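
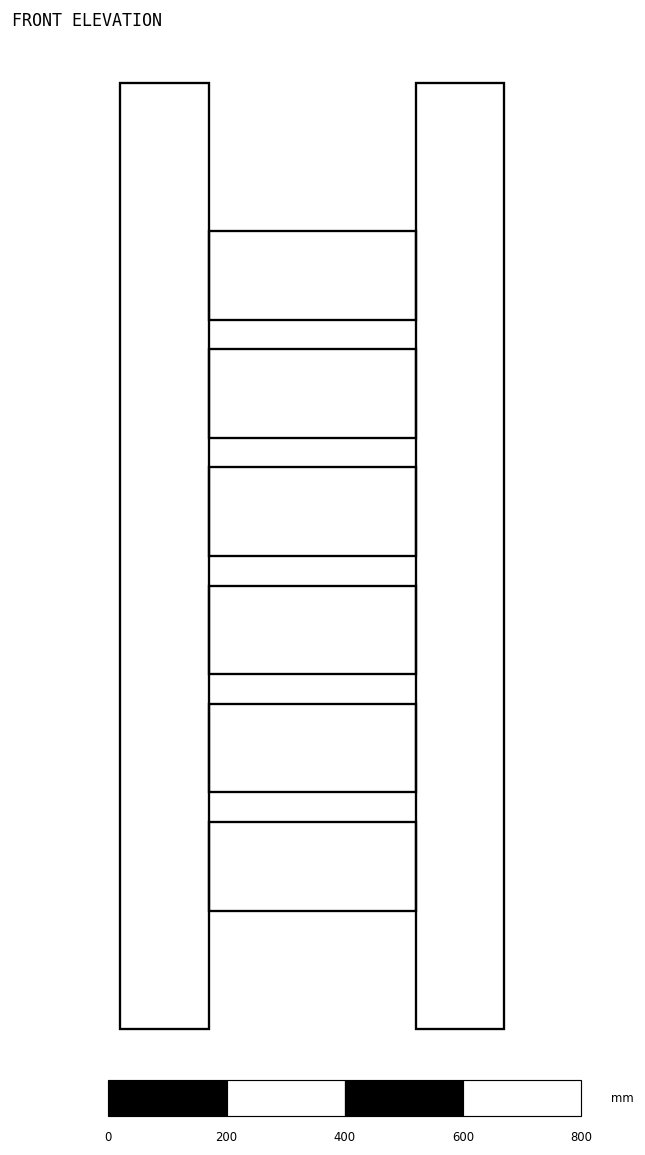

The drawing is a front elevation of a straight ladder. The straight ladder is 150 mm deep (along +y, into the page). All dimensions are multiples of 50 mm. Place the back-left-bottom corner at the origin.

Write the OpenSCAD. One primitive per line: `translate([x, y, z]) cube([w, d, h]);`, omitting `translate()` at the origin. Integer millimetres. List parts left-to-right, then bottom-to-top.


cube([150, 150, 1600]);
translate([150, 0, 200]) cube([350, 150, 150]);
translate([150, 0, 400]) cube([350, 150, 150]);
translate([150, 0, 600]) cube([350, 150, 150]);
translate([150, 0, 800]) cube([350, 150, 150]);
translate([150, 0, 1000]) cube([350, 150, 150]);
translate([150, 0, 1200]) cube([350, 150, 150]);
translate([500, 0, 0]) cube([150, 150, 1600]);


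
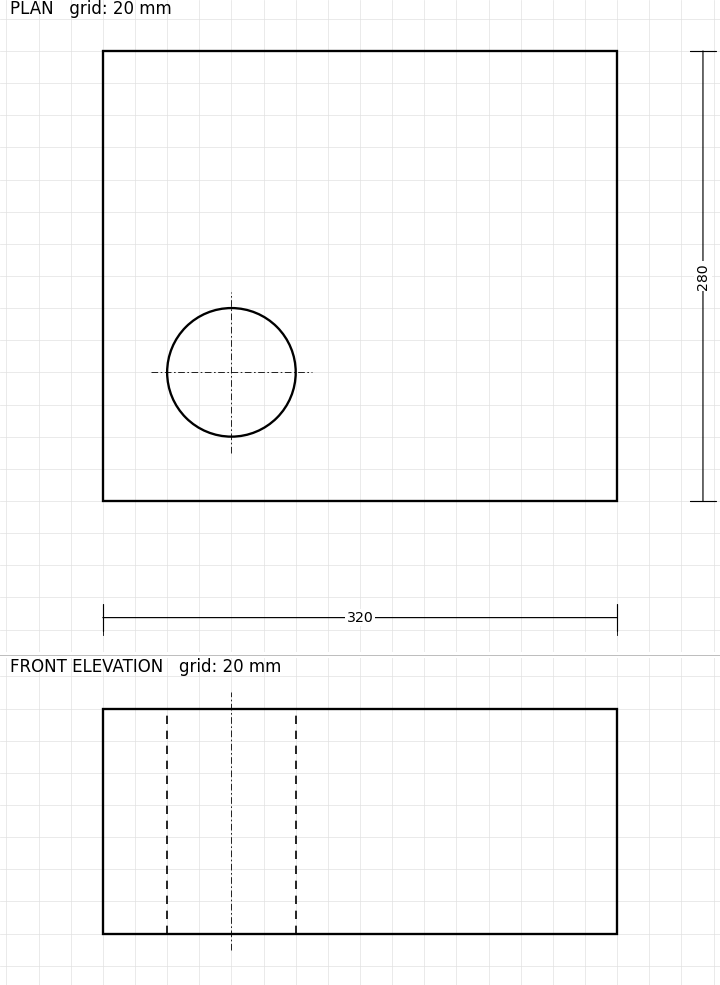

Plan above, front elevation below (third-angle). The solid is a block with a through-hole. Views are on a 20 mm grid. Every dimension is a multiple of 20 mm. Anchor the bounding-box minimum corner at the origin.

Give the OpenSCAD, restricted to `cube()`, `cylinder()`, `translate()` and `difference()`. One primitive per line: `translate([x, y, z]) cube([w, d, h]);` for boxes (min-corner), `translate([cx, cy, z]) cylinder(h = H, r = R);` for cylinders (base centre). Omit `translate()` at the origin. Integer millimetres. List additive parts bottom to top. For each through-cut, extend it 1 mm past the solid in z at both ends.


difference() {
  cube([320, 280, 140]);
  translate([80, 80, -1]) cylinder(h = 142, r = 40);
}


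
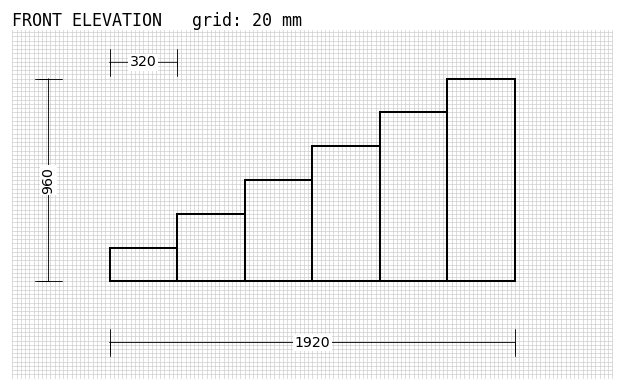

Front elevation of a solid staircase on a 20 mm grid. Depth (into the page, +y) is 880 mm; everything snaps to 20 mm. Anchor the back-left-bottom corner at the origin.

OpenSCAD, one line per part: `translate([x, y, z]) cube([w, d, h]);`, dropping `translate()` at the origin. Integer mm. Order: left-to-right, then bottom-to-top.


cube([320, 880, 160]);
translate([320, 0, 0]) cube([320, 880, 320]);
translate([640, 0, 0]) cube([320, 880, 480]);
translate([960, 0, 0]) cube([320, 880, 640]);
translate([1280, 0, 0]) cube([320, 880, 800]);
translate([1600, 0, 0]) cube([320, 880, 960]);


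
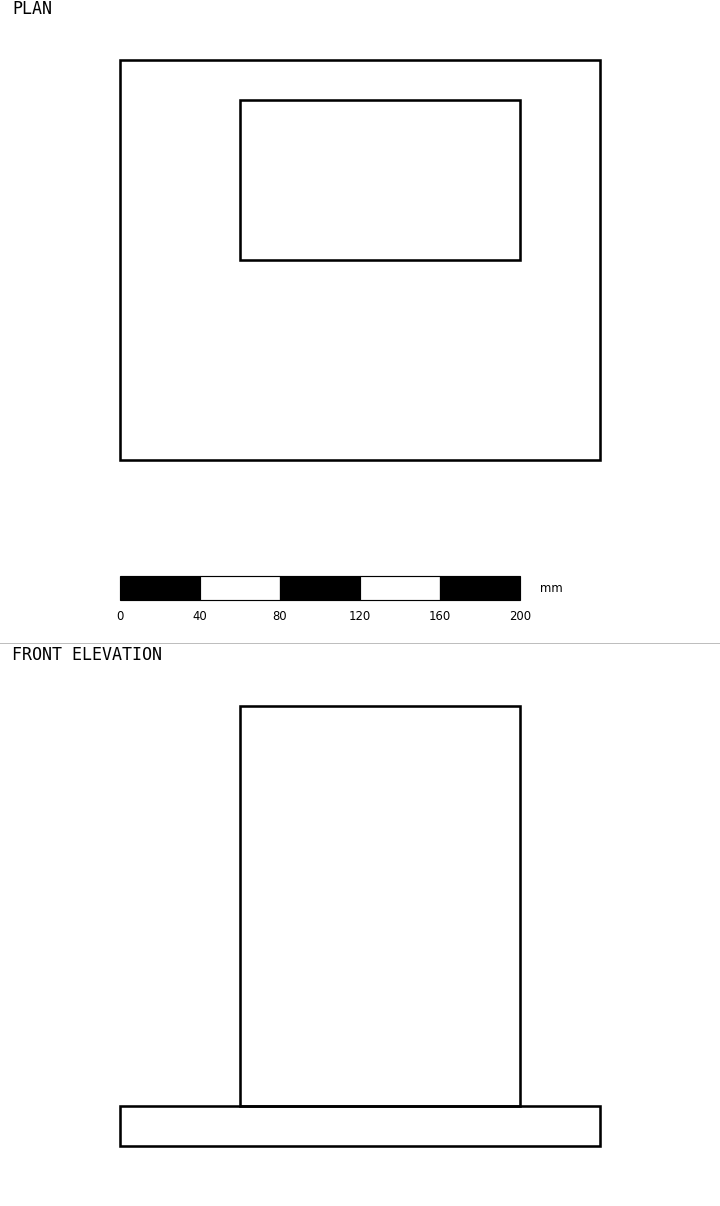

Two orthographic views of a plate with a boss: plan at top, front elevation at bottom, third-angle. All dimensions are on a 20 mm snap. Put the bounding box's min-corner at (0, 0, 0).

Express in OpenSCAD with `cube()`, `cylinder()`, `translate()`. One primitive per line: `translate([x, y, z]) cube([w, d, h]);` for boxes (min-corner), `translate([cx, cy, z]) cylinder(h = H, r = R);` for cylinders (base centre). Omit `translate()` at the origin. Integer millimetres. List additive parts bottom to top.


cube([240, 200, 20]);
translate([60, 100, 20]) cube([140, 80, 200]);


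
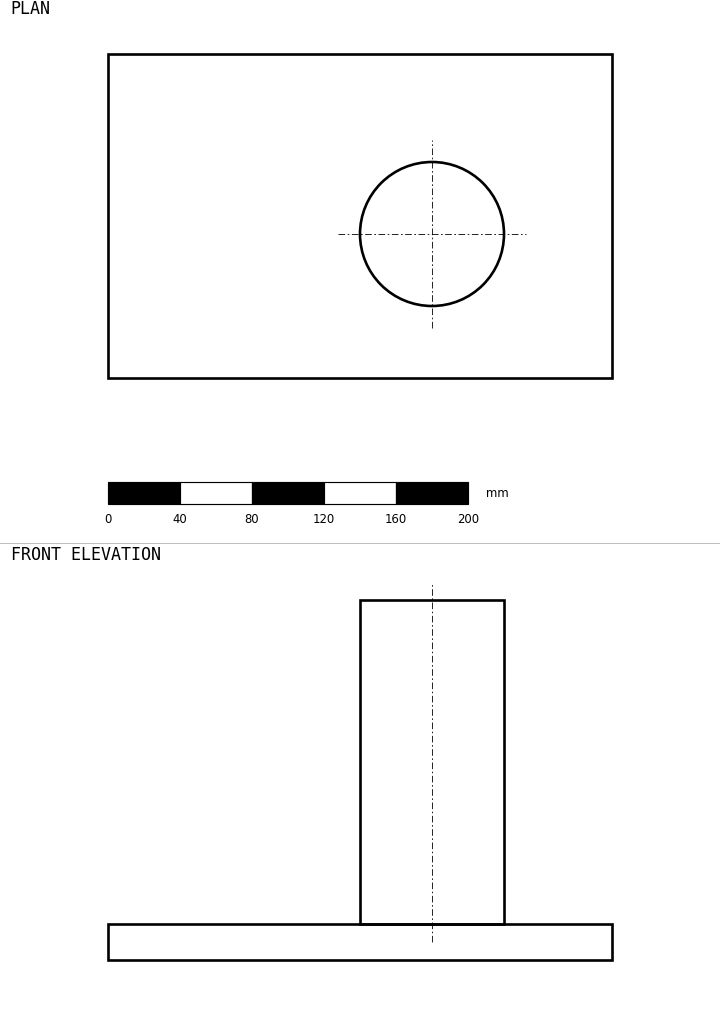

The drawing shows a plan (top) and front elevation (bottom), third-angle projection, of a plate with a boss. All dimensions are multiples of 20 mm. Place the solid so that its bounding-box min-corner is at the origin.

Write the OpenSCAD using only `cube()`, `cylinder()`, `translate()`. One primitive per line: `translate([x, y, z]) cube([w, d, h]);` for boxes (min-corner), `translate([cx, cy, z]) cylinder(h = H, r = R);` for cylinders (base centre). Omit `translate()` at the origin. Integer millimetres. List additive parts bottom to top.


cube([280, 180, 20]);
translate([180, 80, 20]) cylinder(h = 180, r = 40);


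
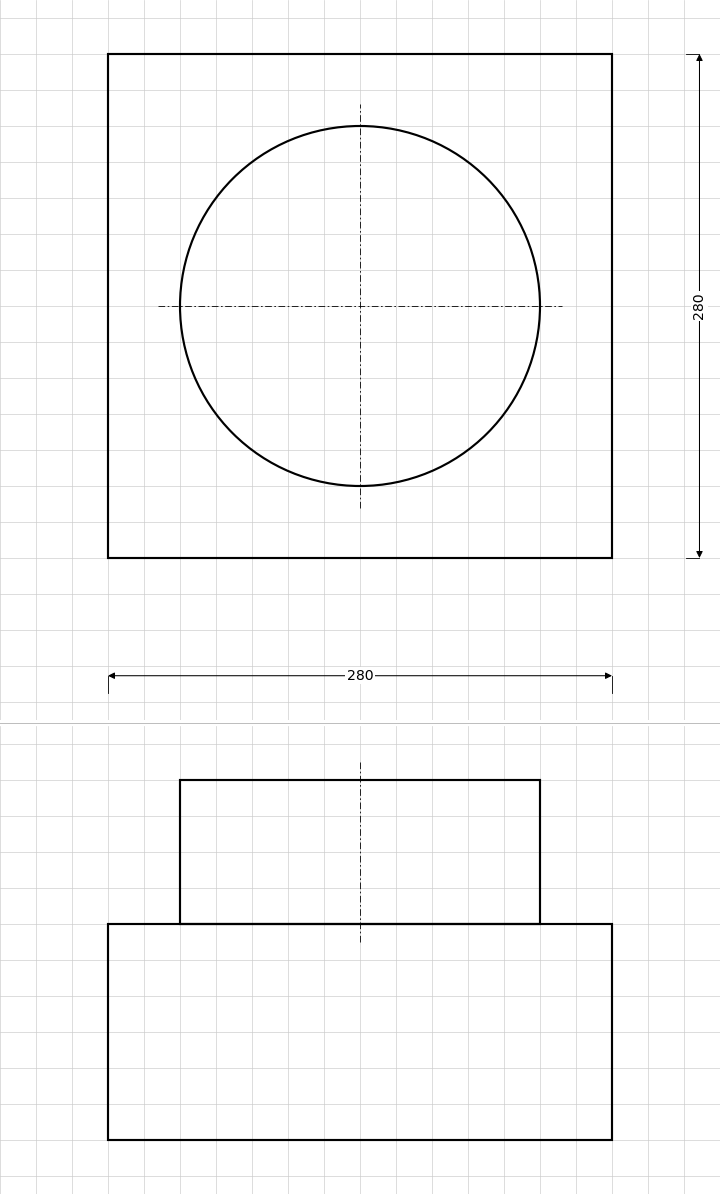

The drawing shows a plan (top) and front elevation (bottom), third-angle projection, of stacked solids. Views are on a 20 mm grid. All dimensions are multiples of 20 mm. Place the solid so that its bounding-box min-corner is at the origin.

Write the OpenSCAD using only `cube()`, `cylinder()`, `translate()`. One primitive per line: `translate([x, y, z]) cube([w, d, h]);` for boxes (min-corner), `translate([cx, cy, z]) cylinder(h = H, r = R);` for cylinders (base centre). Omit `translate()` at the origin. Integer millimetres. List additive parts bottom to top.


cube([280, 280, 120]);
translate([140, 140, 120]) cylinder(h = 80, r = 100);


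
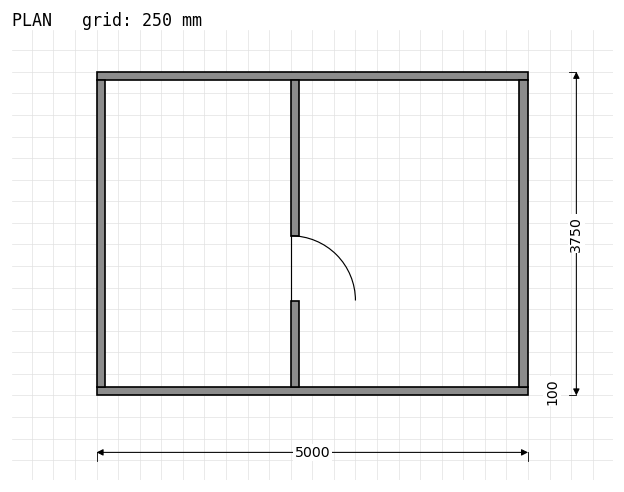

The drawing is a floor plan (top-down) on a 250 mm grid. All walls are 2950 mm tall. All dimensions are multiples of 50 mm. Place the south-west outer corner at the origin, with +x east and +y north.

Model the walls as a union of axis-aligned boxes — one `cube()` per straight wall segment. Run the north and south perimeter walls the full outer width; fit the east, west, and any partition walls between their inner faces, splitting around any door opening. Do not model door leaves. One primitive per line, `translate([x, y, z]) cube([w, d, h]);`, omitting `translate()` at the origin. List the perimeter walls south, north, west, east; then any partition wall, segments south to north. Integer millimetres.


cube([5000, 100, 2950]);
translate([0, 3650, 0]) cube([5000, 100, 2950]);
translate([0, 100, 0]) cube([100, 3550, 2950]);
translate([4900, 100, 0]) cube([100, 3550, 2950]);
translate([2250, 100, 0]) cube([100, 1000, 2950]);
translate([2250, 1850, 0]) cube([100, 1800, 2950]);


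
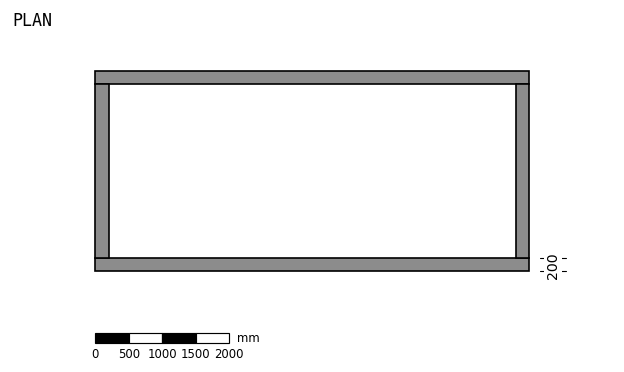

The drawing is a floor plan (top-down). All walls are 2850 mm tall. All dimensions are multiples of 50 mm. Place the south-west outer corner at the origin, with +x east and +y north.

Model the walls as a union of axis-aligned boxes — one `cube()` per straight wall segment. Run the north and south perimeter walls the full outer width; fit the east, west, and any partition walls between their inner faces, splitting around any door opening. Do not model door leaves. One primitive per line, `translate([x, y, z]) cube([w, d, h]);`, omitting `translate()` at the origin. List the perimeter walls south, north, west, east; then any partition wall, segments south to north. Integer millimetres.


cube([6500, 200, 2850]);
translate([0, 2800, 0]) cube([6500, 200, 2850]);
translate([0, 200, 0]) cube([200, 2600, 2850]);
translate([6300, 200, 0]) cube([200, 2600, 2850]);


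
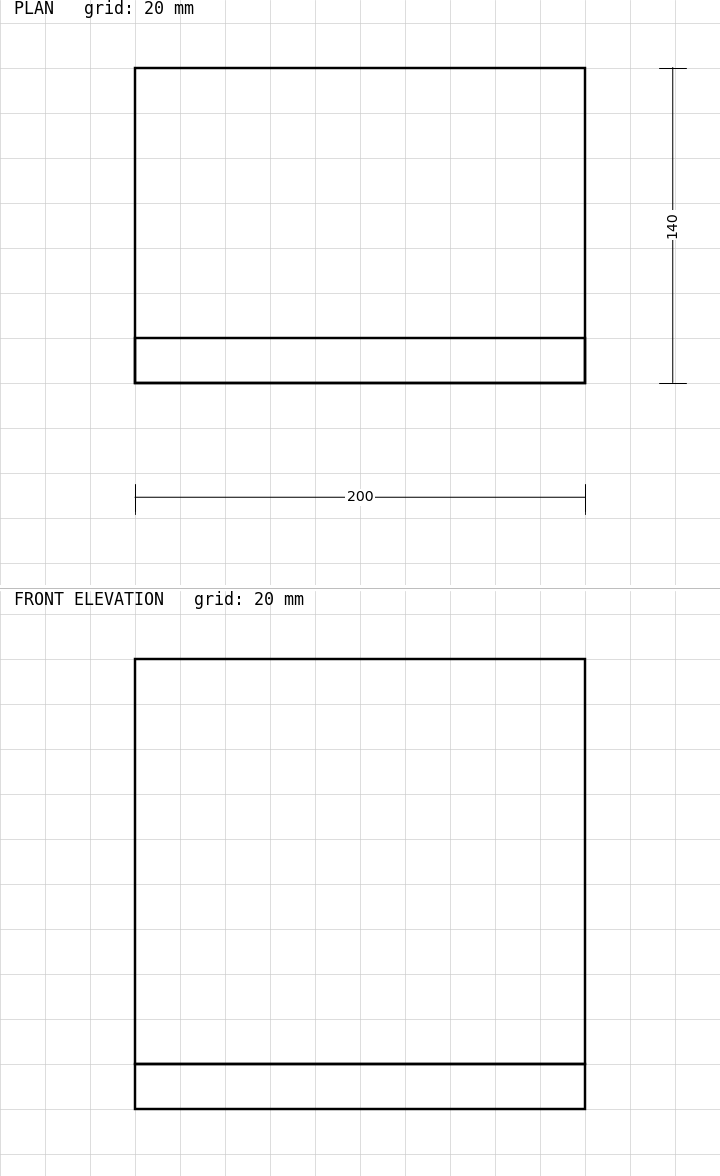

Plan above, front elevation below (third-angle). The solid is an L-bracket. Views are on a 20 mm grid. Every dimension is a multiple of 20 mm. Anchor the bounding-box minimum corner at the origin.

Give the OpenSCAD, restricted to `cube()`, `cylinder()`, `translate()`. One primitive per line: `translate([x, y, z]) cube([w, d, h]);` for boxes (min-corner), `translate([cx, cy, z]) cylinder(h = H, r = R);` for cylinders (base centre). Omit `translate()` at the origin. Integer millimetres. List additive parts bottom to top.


cube([200, 140, 20]);
translate([0, 0, 20]) cube([200, 20, 180]);


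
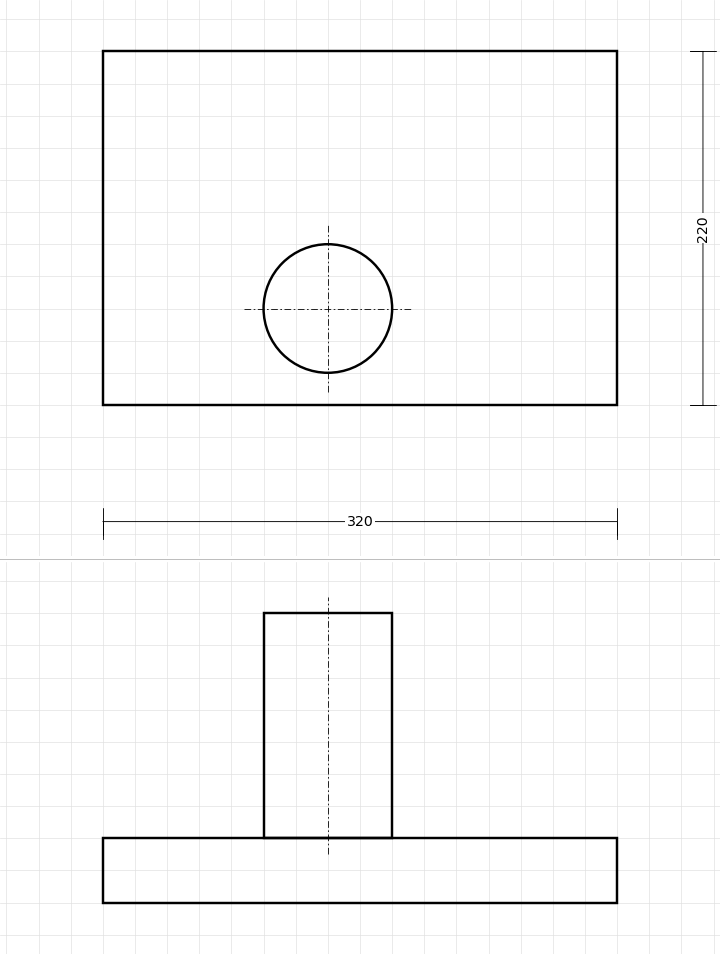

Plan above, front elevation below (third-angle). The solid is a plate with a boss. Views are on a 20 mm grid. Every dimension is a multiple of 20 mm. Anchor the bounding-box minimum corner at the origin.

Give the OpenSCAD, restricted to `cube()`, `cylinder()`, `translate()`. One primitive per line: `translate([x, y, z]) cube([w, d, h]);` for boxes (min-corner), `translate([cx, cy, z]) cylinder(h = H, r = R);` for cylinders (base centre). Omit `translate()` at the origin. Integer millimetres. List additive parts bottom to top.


cube([320, 220, 40]);
translate([140, 60, 40]) cylinder(h = 140, r = 40);


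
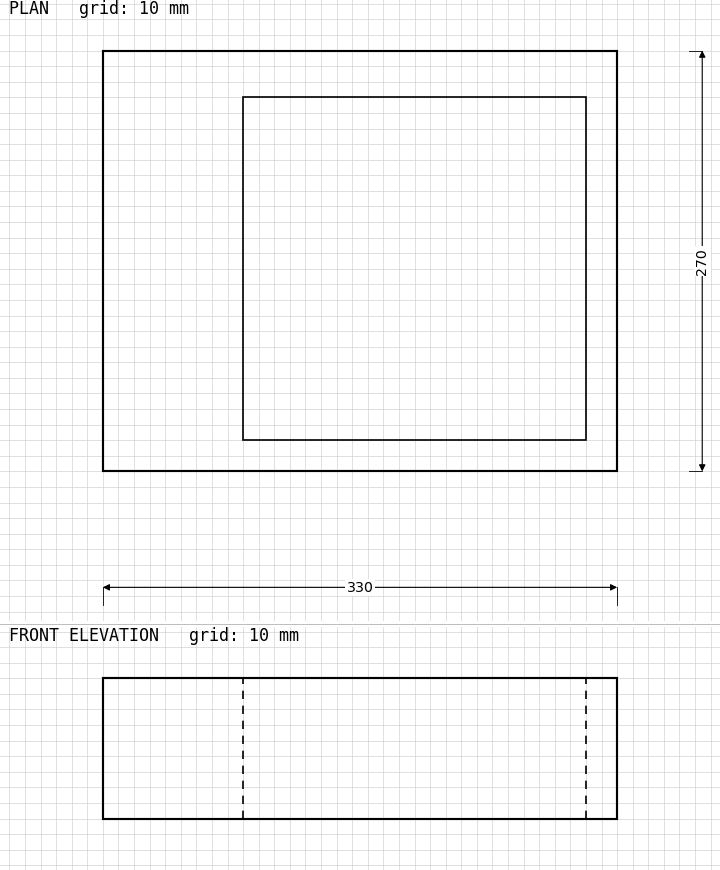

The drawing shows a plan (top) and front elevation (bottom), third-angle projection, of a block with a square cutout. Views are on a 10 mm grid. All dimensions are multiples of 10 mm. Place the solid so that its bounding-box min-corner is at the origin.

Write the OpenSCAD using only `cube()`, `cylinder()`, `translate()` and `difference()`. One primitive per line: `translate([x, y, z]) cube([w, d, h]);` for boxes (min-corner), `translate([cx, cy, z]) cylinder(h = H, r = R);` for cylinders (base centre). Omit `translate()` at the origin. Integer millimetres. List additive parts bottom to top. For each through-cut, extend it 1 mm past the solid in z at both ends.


difference() {
  cube([330, 270, 90]);
  translate([90, 20, -1]) cube([220, 220, 92]);
}


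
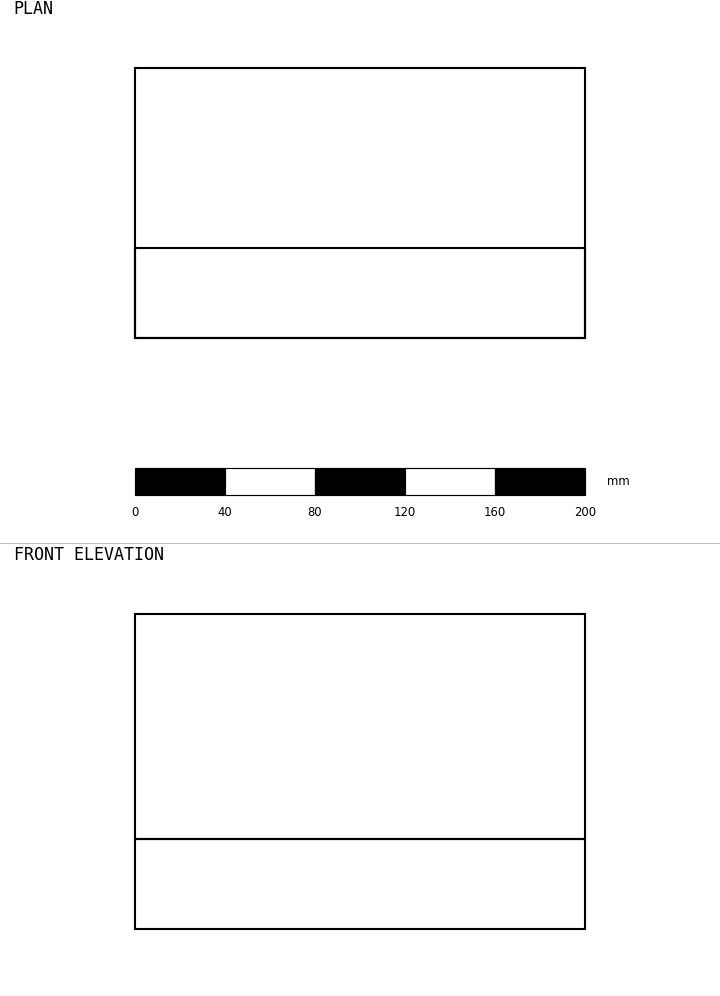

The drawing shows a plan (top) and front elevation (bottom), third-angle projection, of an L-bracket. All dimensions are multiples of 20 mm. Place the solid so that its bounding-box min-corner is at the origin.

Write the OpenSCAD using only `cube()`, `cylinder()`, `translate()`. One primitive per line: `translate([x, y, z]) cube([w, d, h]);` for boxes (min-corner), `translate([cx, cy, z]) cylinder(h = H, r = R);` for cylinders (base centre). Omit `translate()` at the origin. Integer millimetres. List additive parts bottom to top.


cube([200, 120, 40]);
translate([0, 0, 40]) cube([200, 40, 100]);


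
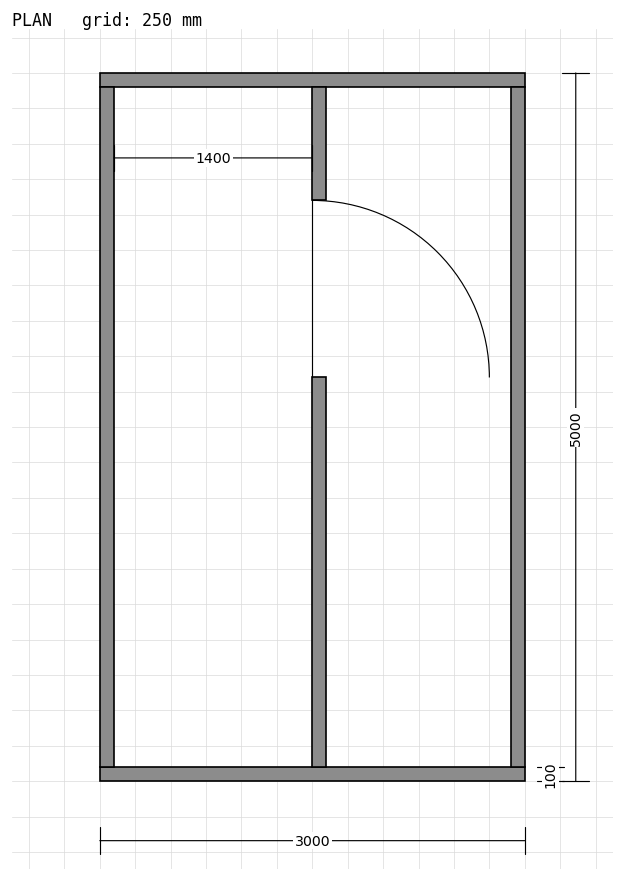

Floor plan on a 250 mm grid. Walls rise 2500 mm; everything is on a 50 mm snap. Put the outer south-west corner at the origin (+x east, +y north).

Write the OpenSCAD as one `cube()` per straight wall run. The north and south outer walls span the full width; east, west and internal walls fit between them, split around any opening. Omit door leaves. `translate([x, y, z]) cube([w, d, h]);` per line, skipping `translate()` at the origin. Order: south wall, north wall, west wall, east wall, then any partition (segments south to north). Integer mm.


cube([3000, 100, 2500]);
translate([0, 4900, 0]) cube([3000, 100, 2500]);
translate([0, 100, 0]) cube([100, 4800, 2500]);
translate([2900, 100, 0]) cube([100, 4800, 2500]);
translate([1500, 100, 0]) cube([100, 2750, 2500]);
translate([1500, 4100, 0]) cube([100, 800, 2500]);


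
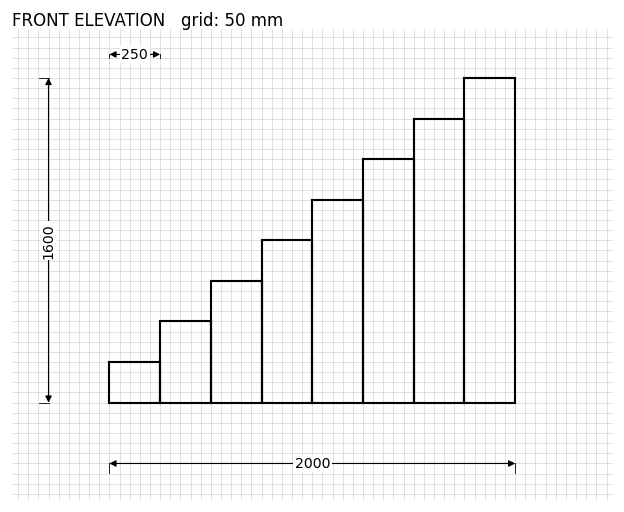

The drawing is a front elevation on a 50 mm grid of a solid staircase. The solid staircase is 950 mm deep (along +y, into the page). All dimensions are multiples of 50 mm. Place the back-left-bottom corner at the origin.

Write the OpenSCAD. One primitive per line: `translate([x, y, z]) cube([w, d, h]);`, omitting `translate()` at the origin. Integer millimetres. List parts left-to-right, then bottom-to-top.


cube([250, 950, 200]);
translate([250, 0, 0]) cube([250, 950, 400]);
translate([500, 0, 0]) cube([250, 950, 600]);
translate([750, 0, 0]) cube([250, 950, 800]);
translate([1000, 0, 0]) cube([250, 950, 1000]);
translate([1250, 0, 0]) cube([250, 950, 1200]);
translate([1500, 0, 0]) cube([250, 950, 1400]);
translate([1750, 0, 0]) cube([250, 950, 1600]);


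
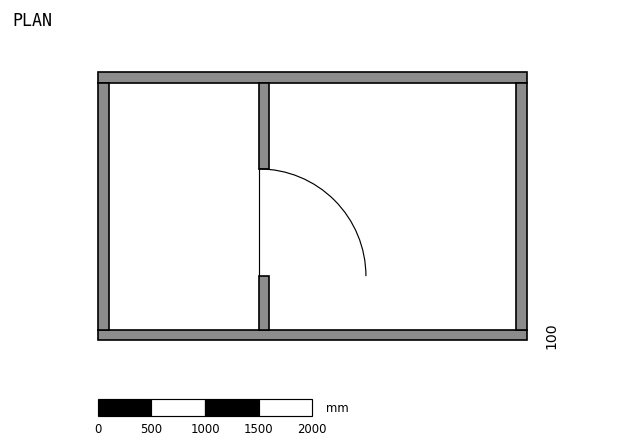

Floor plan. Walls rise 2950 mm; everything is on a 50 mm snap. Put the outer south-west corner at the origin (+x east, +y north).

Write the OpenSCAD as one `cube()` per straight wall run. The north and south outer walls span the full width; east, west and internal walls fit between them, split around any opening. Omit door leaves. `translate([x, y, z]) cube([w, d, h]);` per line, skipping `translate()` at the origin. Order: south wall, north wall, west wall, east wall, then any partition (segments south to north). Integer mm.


cube([4000, 100, 2950]);
translate([0, 2400, 0]) cube([4000, 100, 2950]);
translate([0, 100, 0]) cube([100, 2300, 2950]);
translate([3900, 100, 0]) cube([100, 2300, 2950]);
translate([1500, 100, 0]) cube([100, 500, 2950]);
translate([1500, 1600, 0]) cube([100, 800, 2950]);


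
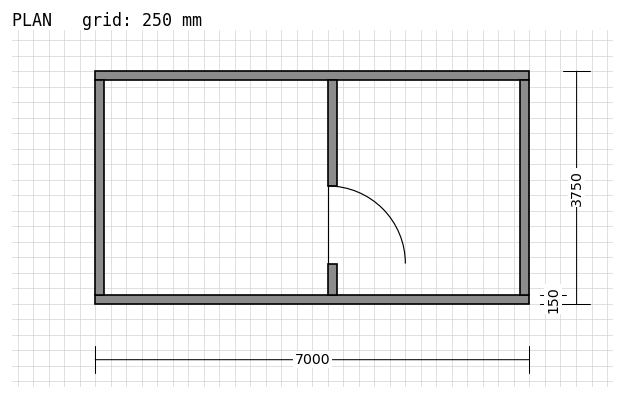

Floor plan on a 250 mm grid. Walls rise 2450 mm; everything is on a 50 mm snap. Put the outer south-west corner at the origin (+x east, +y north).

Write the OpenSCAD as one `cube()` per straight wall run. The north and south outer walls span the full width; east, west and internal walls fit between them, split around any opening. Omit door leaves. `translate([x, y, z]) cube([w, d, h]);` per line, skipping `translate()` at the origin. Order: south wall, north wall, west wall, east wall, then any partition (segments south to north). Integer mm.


cube([7000, 150, 2450]);
translate([0, 3600, 0]) cube([7000, 150, 2450]);
translate([0, 150, 0]) cube([150, 3450, 2450]);
translate([6850, 150, 0]) cube([150, 3450, 2450]);
translate([3750, 150, 0]) cube([150, 500, 2450]);
translate([3750, 1900, 0]) cube([150, 1700, 2450]);


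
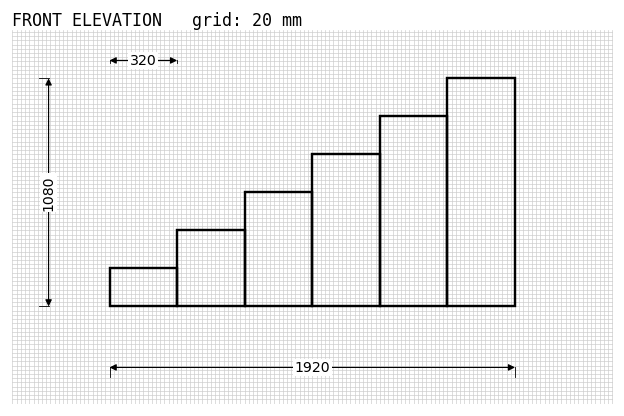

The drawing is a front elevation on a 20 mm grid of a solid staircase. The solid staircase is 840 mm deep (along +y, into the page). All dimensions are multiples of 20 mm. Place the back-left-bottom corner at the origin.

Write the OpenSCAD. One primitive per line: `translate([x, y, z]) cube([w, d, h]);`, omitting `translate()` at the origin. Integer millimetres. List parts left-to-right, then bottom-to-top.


cube([320, 840, 180]);
translate([320, 0, 0]) cube([320, 840, 360]);
translate([640, 0, 0]) cube([320, 840, 540]);
translate([960, 0, 0]) cube([320, 840, 720]);
translate([1280, 0, 0]) cube([320, 840, 900]);
translate([1600, 0, 0]) cube([320, 840, 1080]);


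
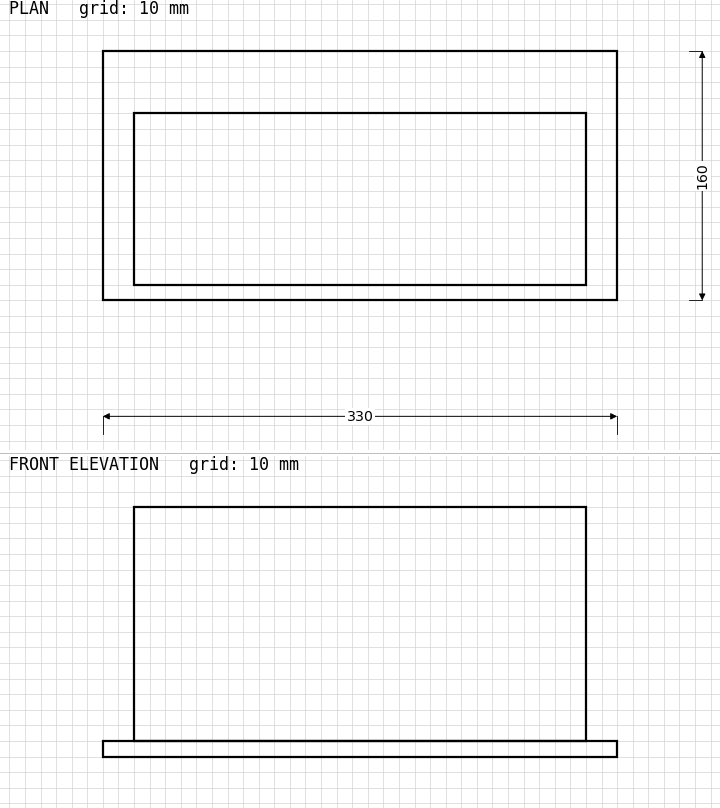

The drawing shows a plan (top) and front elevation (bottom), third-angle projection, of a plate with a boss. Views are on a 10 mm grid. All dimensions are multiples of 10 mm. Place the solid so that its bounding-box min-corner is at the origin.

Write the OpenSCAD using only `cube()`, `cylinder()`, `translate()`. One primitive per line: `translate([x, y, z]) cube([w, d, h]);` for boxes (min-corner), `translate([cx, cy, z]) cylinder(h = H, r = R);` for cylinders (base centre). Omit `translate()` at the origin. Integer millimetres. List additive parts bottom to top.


cube([330, 160, 10]);
translate([20, 10, 10]) cube([290, 110, 150]);


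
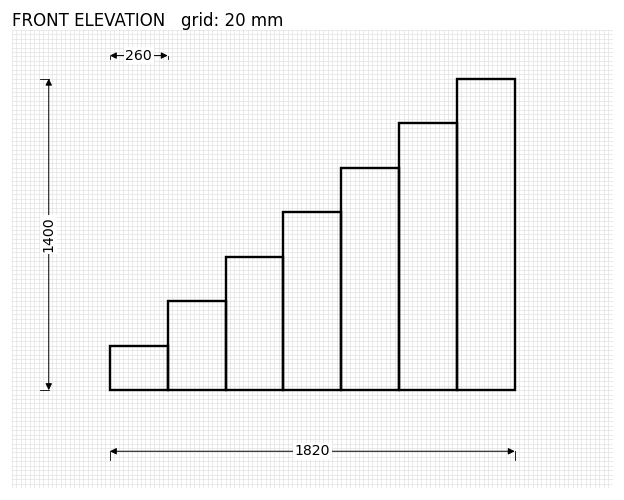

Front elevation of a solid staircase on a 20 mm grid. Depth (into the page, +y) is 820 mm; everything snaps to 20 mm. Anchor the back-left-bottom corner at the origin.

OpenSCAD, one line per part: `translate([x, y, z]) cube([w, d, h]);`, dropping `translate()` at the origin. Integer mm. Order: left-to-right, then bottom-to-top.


cube([260, 820, 200]);
translate([260, 0, 0]) cube([260, 820, 400]);
translate([520, 0, 0]) cube([260, 820, 600]);
translate([780, 0, 0]) cube([260, 820, 800]);
translate([1040, 0, 0]) cube([260, 820, 1000]);
translate([1300, 0, 0]) cube([260, 820, 1200]);
translate([1560, 0, 0]) cube([260, 820, 1400]);


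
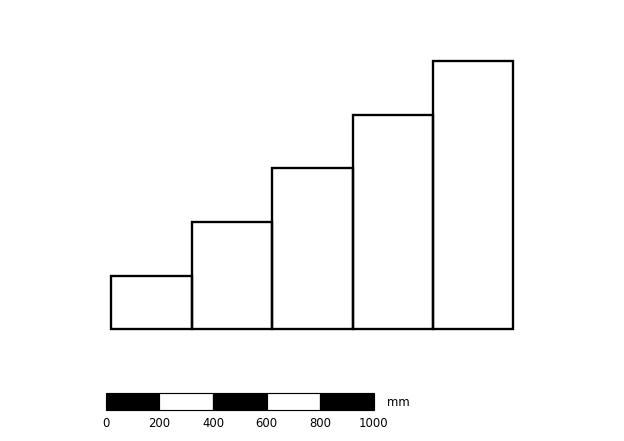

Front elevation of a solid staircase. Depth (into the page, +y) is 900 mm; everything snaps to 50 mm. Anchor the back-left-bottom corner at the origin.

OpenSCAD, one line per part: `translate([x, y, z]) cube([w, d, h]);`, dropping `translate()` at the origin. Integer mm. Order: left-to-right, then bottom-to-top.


cube([300, 900, 200]);
translate([300, 0, 0]) cube([300, 900, 400]);
translate([600, 0, 0]) cube([300, 900, 600]);
translate([900, 0, 0]) cube([300, 900, 800]);
translate([1200, 0, 0]) cube([300, 900, 1000]);


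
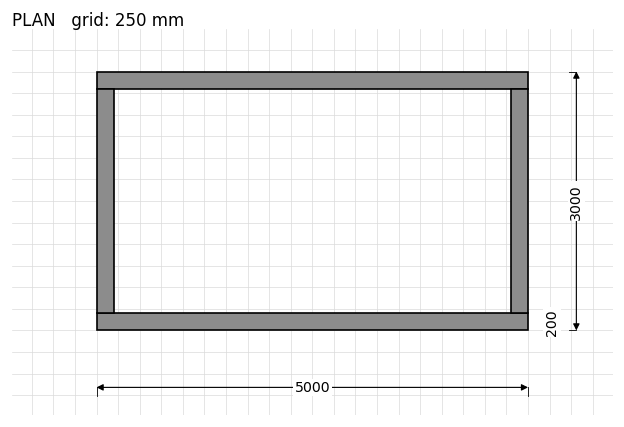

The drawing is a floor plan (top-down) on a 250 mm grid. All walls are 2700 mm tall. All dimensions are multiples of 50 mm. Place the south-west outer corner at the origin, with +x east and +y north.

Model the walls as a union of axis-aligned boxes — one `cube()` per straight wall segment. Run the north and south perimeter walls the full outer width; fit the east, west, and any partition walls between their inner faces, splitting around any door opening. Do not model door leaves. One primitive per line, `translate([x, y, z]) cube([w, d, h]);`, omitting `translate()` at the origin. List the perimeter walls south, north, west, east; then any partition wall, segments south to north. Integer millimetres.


cube([5000, 200, 2700]);
translate([0, 2800, 0]) cube([5000, 200, 2700]);
translate([0, 200, 0]) cube([200, 2600, 2700]);
translate([4800, 200, 0]) cube([200, 2600, 2700]);


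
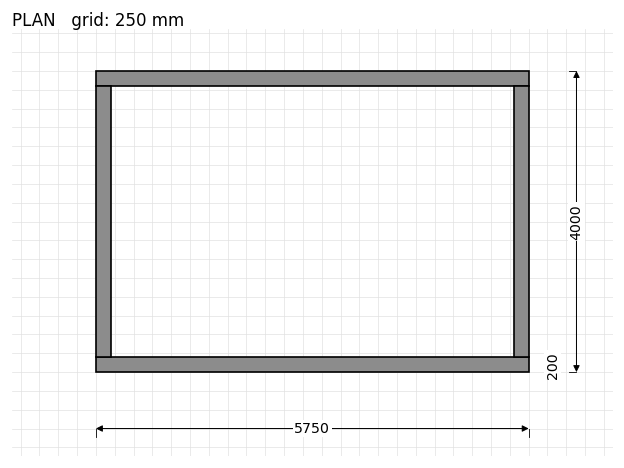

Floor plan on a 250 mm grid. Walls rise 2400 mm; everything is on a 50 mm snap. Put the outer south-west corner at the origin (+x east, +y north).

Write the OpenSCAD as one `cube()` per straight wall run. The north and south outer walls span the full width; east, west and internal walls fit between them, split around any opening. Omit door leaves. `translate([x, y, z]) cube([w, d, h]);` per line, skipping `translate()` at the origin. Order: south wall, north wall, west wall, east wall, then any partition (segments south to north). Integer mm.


cube([5750, 200, 2400]);
translate([0, 3800, 0]) cube([5750, 200, 2400]);
translate([0, 200, 0]) cube([200, 3600, 2400]);
translate([5550, 200, 0]) cube([200, 3600, 2400]);


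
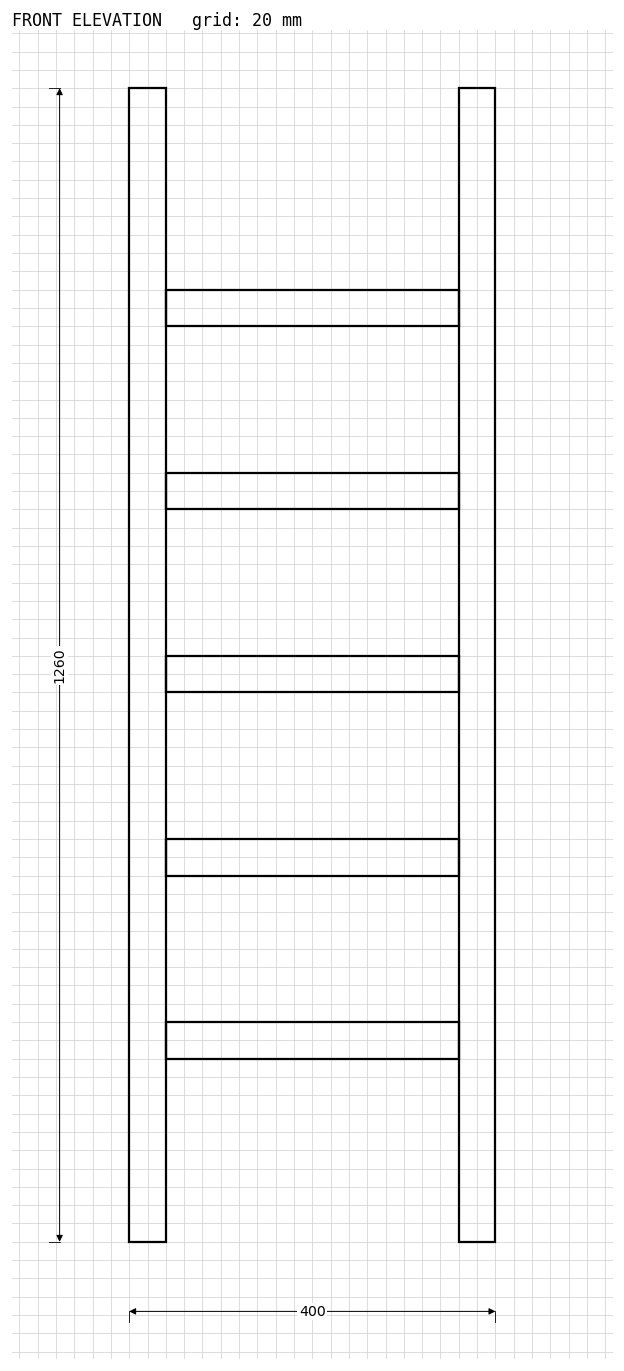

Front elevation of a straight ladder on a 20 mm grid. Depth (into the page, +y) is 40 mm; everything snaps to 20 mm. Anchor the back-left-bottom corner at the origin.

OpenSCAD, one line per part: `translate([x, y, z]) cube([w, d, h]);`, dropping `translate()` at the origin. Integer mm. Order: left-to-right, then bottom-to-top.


cube([40, 40, 1260]);
translate([40, 0, 200]) cube([320, 40, 40]);
translate([40, 0, 400]) cube([320, 40, 40]);
translate([40, 0, 600]) cube([320, 40, 40]);
translate([40, 0, 800]) cube([320, 40, 40]);
translate([40, 0, 1000]) cube([320, 40, 40]);
translate([360, 0, 0]) cube([40, 40, 1260]);


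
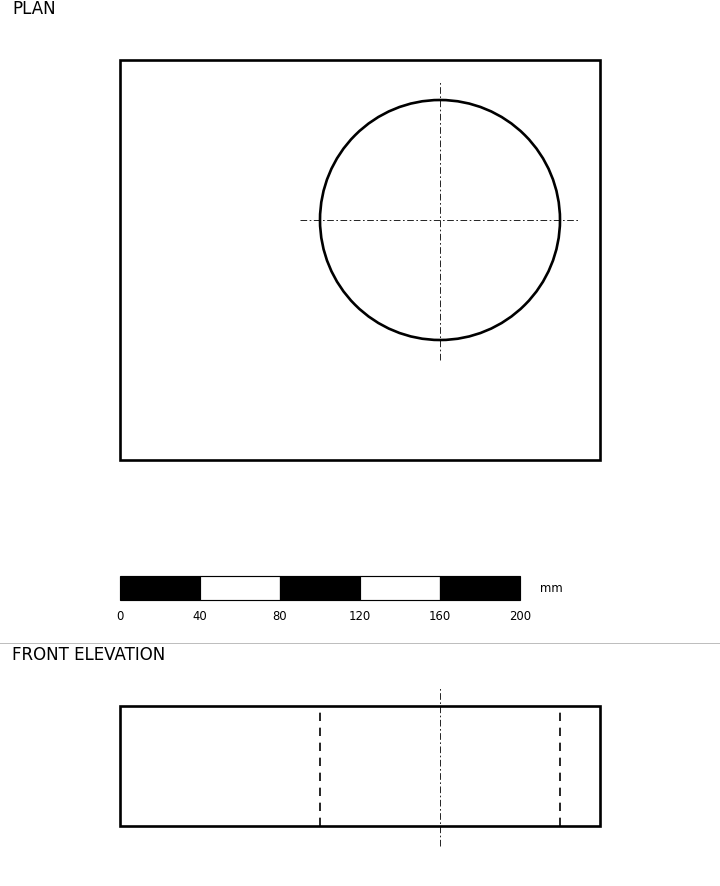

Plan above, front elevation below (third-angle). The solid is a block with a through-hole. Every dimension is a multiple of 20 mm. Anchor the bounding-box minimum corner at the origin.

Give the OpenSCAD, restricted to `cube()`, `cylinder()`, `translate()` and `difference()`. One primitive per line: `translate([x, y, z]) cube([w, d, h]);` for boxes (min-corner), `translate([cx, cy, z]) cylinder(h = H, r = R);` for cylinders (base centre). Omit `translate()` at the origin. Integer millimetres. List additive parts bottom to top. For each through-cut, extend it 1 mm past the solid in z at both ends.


difference() {
  cube([240, 200, 60]);
  translate([160, 120, -1]) cylinder(h = 62, r = 60);
}


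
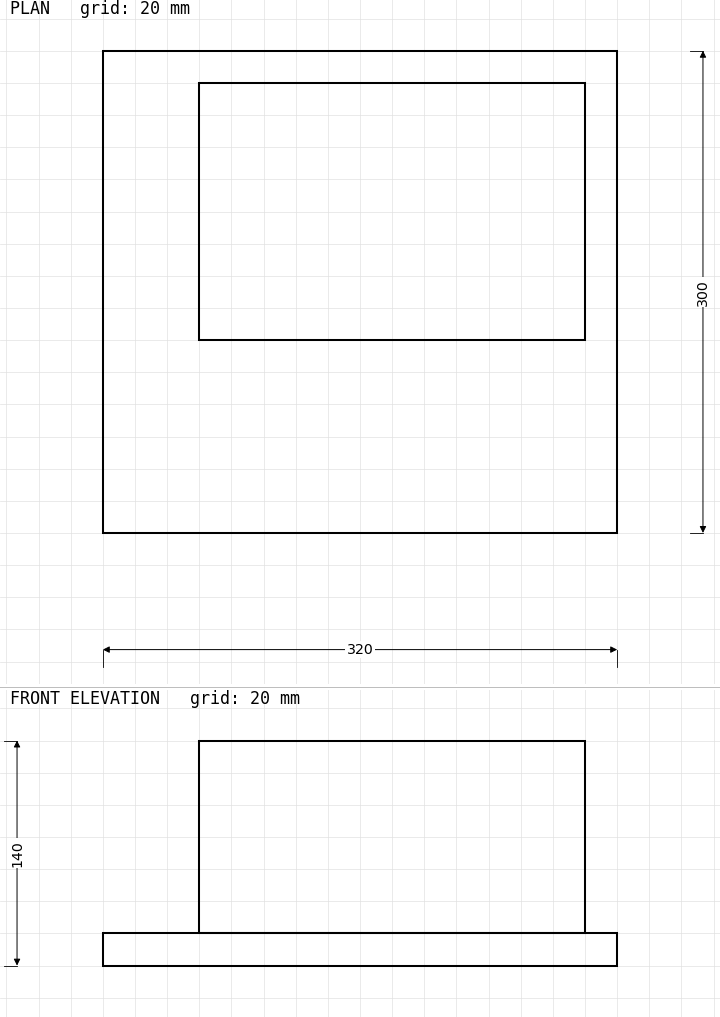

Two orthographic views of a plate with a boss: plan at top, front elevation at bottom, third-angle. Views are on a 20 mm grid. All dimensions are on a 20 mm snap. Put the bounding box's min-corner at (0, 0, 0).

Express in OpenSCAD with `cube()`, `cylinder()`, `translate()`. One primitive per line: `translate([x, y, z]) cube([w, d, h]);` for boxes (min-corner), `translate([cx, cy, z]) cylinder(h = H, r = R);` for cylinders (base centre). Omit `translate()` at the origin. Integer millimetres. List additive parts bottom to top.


cube([320, 300, 20]);
translate([60, 120, 20]) cube([240, 160, 120]);


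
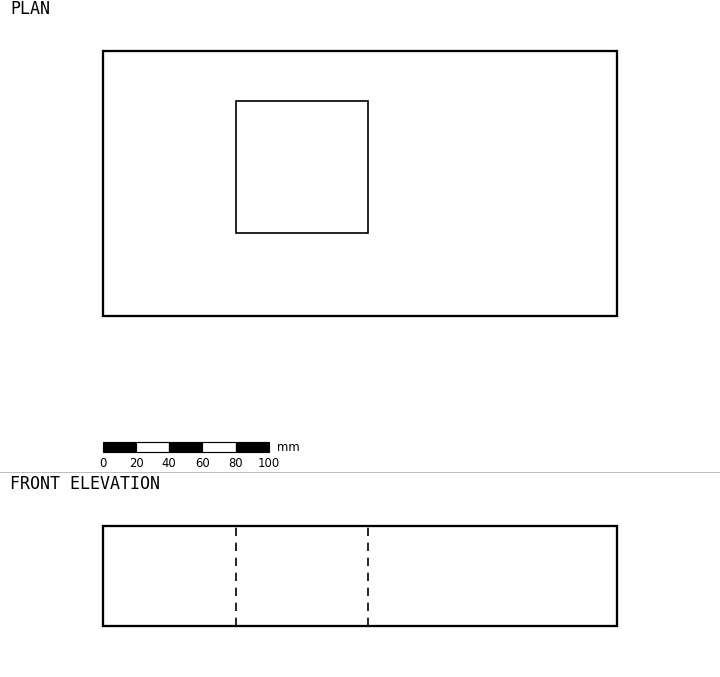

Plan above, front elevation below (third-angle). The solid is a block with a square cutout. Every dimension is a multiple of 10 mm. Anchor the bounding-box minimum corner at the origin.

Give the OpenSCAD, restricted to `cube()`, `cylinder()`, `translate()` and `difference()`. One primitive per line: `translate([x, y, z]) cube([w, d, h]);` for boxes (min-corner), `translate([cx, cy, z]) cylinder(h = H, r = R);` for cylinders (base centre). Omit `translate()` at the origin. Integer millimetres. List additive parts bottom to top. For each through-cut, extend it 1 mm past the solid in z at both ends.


difference() {
  cube([310, 160, 60]);
  translate([80, 50, -1]) cube([80, 80, 62]);
}


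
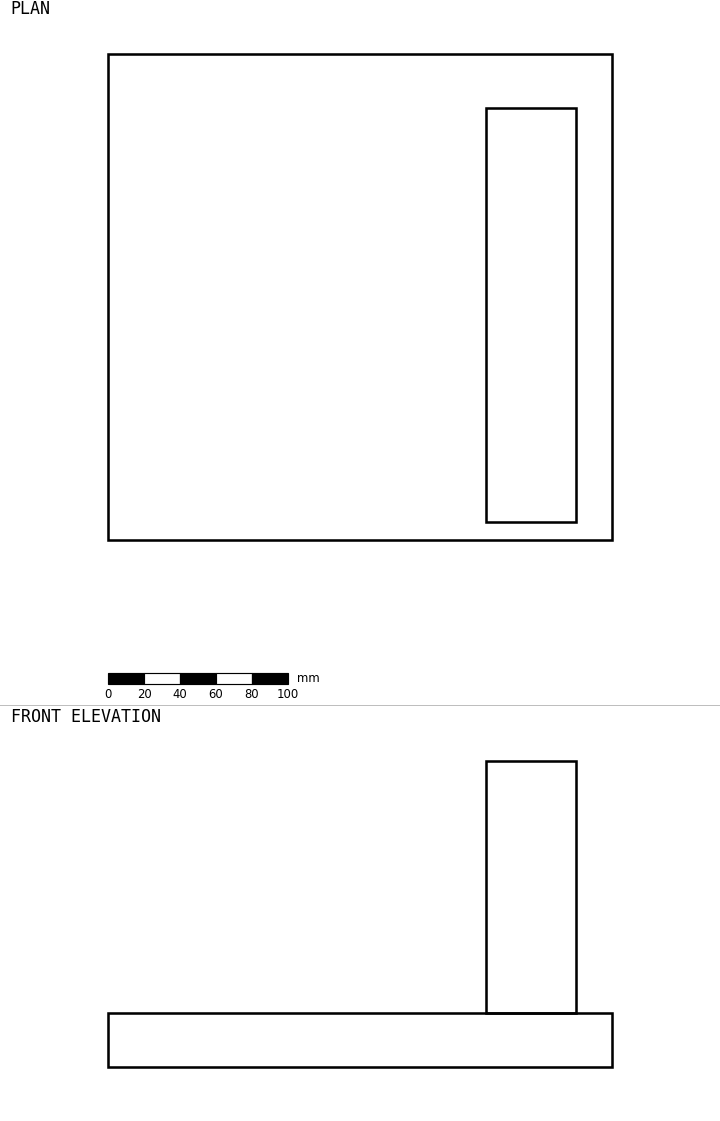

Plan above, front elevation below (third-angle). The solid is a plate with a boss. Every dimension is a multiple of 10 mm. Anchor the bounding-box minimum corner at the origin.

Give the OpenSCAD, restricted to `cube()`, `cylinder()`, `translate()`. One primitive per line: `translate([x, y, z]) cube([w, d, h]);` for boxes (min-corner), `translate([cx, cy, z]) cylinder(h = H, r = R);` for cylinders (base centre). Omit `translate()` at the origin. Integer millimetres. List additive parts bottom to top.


cube([280, 270, 30]);
translate([210, 10, 30]) cube([50, 230, 140]);


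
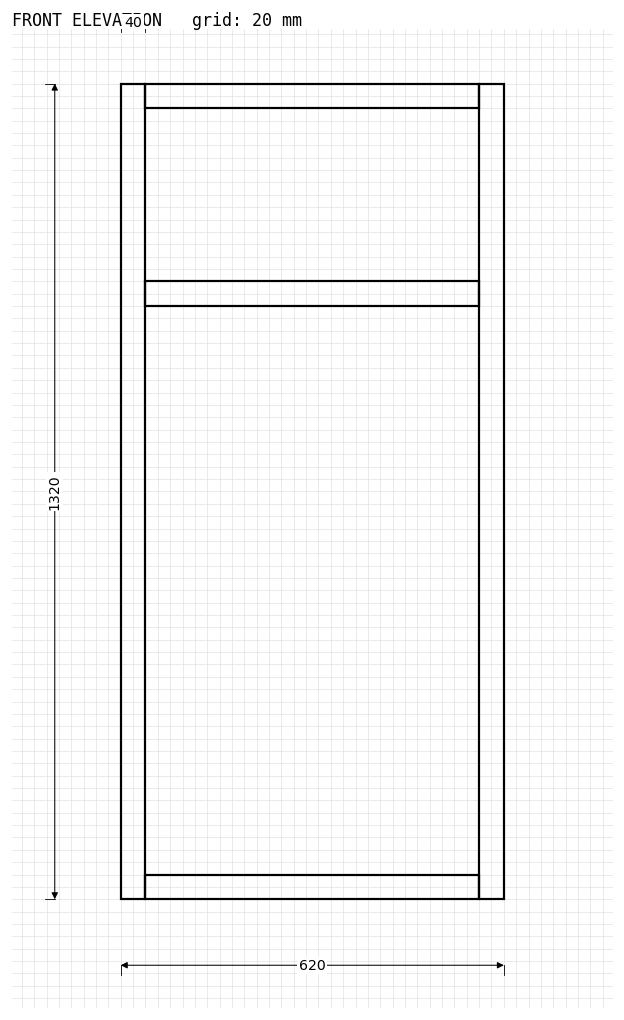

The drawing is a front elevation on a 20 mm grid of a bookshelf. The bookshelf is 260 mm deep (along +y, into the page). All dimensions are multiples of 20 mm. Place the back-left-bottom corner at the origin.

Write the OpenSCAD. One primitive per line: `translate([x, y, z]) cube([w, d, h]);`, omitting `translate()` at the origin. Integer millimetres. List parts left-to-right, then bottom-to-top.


cube([40, 260, 1320]);
translate([40, 0, 0]) cube([540, 260, 40]);
translate([40, 0, 960]) cube([540, 260, 40]);
translate([40, 0, 1280]) cube([540, 260, 40]);
translate([580, 0, 0]) cube([40, 260, 1320]);


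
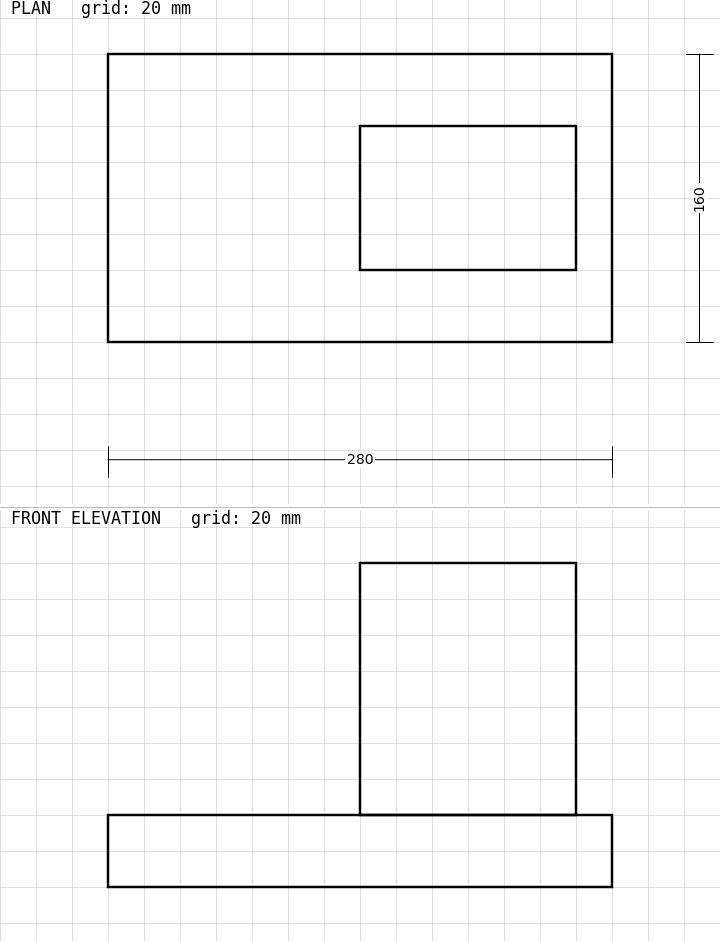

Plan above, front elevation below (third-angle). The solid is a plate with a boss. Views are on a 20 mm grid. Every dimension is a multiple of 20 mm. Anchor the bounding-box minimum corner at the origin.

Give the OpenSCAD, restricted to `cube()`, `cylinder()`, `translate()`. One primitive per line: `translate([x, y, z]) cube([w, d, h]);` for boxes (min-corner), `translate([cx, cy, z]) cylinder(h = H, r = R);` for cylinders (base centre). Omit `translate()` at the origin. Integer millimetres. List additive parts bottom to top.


cube([280, 160, 40]);
translate([140, 40, 40]) cube([120, 80, 140]);


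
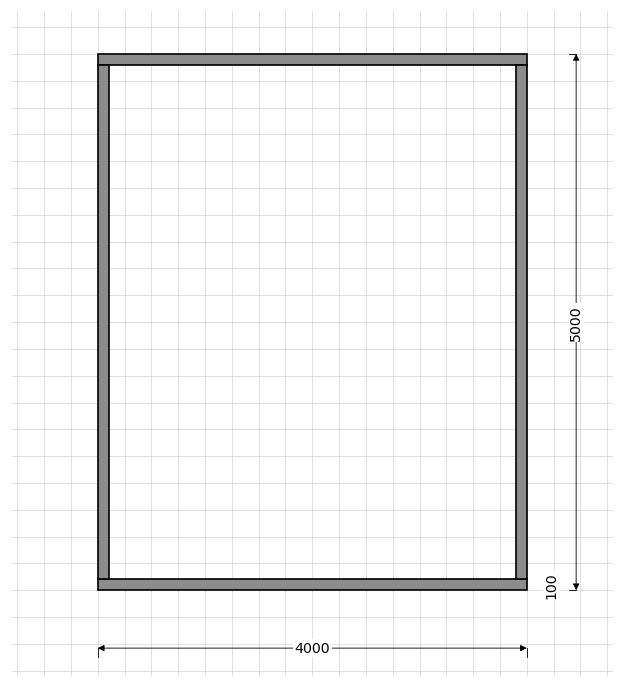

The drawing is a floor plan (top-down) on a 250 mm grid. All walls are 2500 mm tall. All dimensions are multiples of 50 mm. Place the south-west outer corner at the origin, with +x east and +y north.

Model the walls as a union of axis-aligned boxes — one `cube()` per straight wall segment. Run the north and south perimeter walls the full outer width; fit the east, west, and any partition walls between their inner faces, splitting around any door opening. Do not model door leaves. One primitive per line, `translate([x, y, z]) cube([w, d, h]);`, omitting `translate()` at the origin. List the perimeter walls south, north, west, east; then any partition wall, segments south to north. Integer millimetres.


cube([4000, 100, 2500]);
translate([0, 4900, 0]) cube([4000, 100, 2500]);
translate([0, 100, 0]) cube([100, 4800, 2500]);
translate([3900, 100, 0]) cube([100, 4800, 2500]);


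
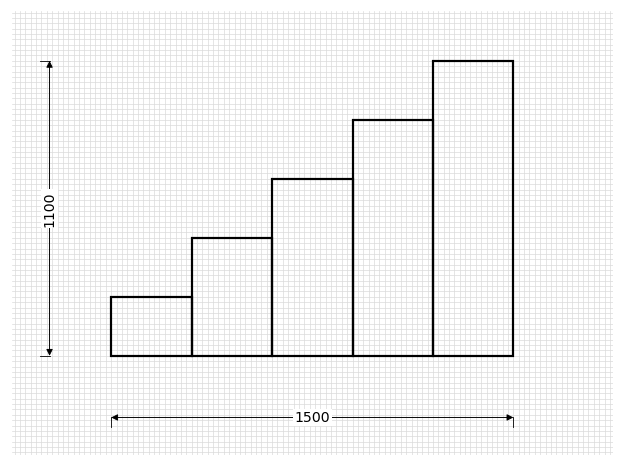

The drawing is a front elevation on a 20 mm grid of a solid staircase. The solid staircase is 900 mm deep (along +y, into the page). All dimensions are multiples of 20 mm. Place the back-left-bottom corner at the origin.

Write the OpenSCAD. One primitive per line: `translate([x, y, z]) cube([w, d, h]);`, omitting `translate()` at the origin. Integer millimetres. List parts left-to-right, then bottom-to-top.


cube([300, 900, 220]);
translate([300, 0, 0]) cube([300, 900, 440]);
translate([600, 0, 0]) cube([300, 900, 660]);
translate([900, 0, 0]) cube([300, 900, 880]);
translate([1200, 0, 0]) cube([300, 900, 1100]);


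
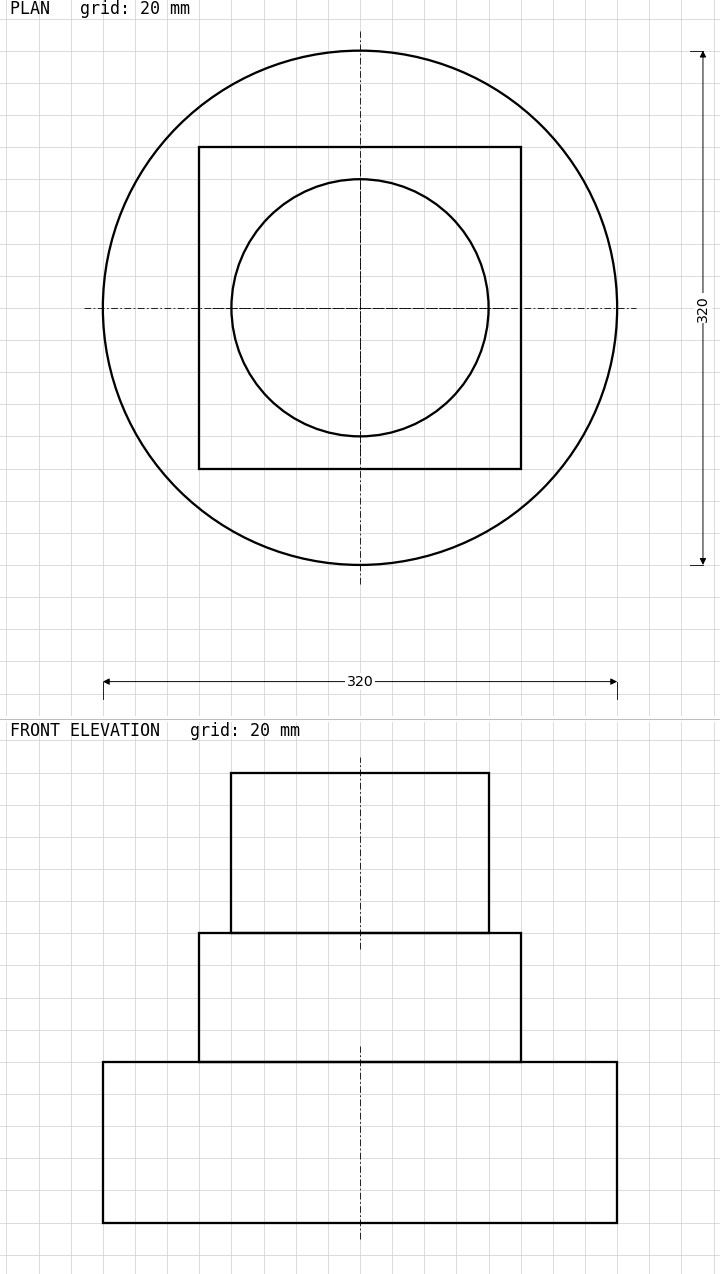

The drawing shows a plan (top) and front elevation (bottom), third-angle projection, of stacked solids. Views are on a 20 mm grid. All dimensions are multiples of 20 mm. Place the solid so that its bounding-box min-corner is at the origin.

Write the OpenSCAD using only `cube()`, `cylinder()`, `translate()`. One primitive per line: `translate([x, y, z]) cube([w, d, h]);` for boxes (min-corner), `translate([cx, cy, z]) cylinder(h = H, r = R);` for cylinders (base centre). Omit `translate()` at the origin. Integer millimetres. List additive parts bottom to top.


translate([160, 160, 0]) cylinder(h = 100, r = 160);
translate([60, 60, 100]) cube([200, 200, 80]);
translate([160, 160, 180]) cylinder(h = 100, r = 80);


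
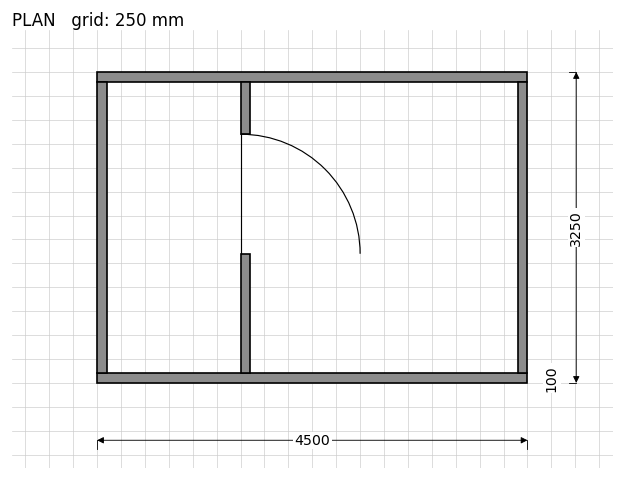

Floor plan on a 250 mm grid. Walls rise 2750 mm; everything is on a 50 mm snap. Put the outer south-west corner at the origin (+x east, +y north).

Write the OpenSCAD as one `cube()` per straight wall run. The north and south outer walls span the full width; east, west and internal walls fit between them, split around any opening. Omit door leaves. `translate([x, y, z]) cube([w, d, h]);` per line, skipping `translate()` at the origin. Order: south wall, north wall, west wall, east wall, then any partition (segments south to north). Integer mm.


cube([4500, 100, 2750]);
translate([0, 3150, 0]) cube([4500, 100, 2750]);
translate([0, 100, 0]) cube([100, 3050, 2750]);
translate([4400, 100, 0]) cube([100, 3050, 2750]);
translate([1500, 100, 0]) cube([100, 1250, 2750]);
translate([1500, 2600, 0]) cube([100, 550, 2750]);


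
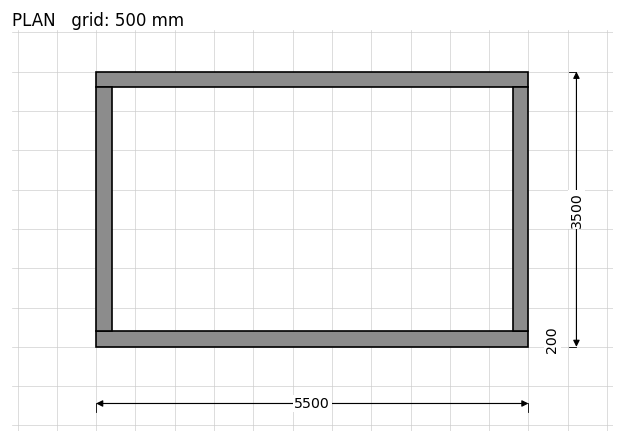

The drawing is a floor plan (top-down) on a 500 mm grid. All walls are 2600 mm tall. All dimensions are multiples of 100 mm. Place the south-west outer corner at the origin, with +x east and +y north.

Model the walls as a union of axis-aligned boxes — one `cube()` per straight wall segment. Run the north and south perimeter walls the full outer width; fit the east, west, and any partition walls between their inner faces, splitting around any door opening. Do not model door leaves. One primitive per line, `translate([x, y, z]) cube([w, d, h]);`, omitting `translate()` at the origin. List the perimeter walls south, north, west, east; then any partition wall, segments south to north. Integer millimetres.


cube([5500, 200, 2600]);
translate([0, 3300, 0]) cube([5500, 200, 2600]);
translate([0, 200, 0]) cube([200, 3100, 2600]);
translate([5300, 200, 0]) cube([200, 3100, 2600]);


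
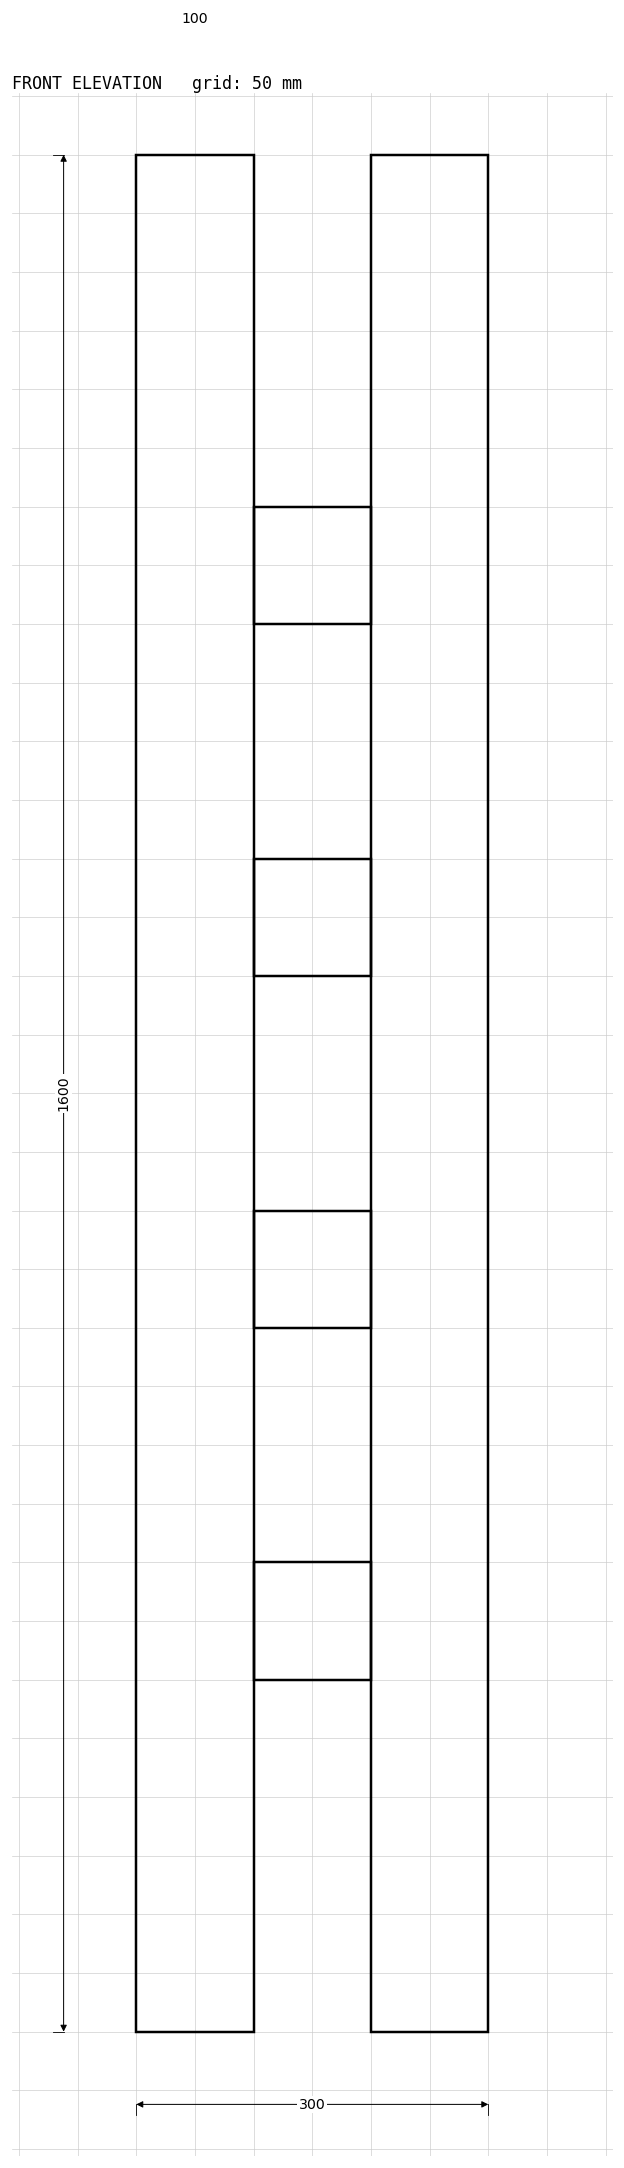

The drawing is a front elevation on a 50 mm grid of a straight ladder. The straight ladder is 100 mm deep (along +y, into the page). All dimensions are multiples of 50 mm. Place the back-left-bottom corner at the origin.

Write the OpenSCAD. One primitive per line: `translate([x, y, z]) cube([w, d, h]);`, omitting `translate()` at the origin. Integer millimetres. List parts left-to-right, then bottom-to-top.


cube([100, 100, 1600]);
translate([100, 0, 300]) cube([100, 100, 100]);
translate([100, 0, 600]) cube([100, 100, 100]);
translate([100, 0, 900]) cube([100, 100, 100]);
translate([100, 0, 1200]) cube([100, 100, 100]);
translate([200, 0, 0]) cube([100, 100, 1600]);


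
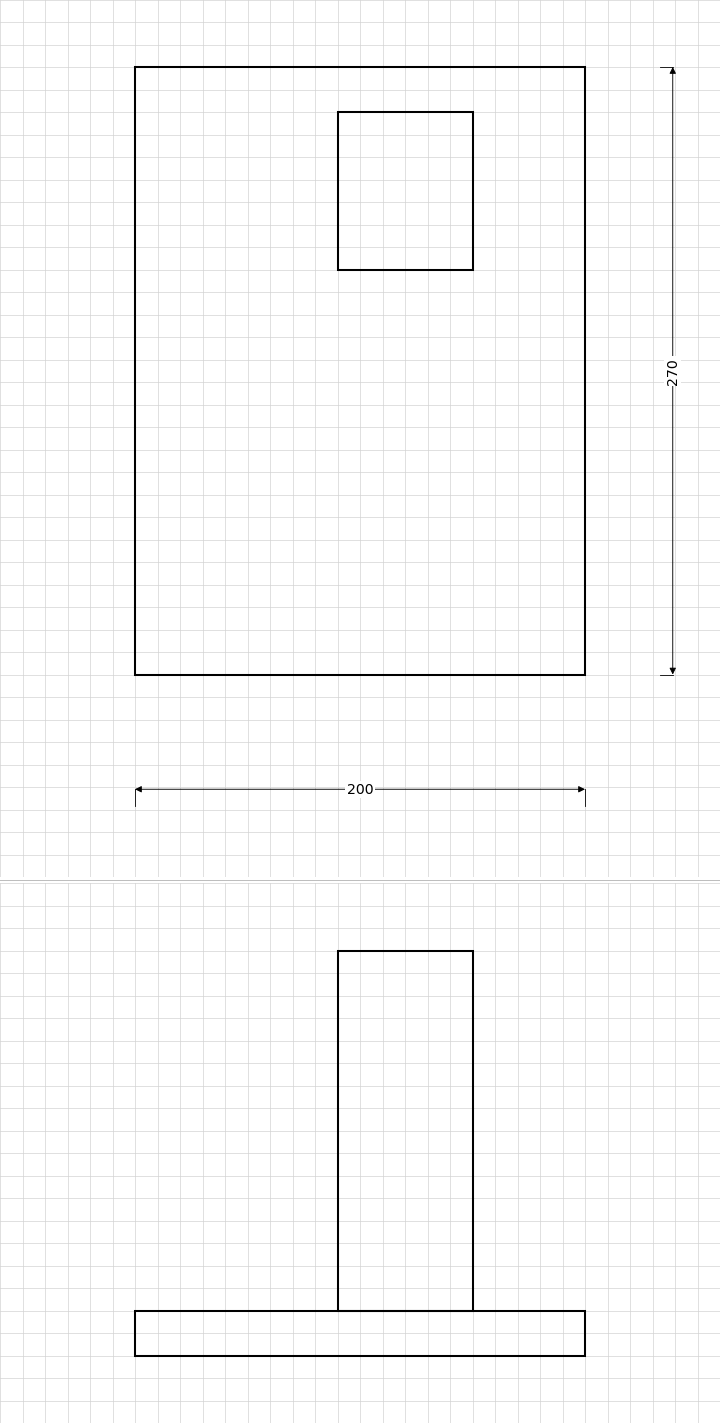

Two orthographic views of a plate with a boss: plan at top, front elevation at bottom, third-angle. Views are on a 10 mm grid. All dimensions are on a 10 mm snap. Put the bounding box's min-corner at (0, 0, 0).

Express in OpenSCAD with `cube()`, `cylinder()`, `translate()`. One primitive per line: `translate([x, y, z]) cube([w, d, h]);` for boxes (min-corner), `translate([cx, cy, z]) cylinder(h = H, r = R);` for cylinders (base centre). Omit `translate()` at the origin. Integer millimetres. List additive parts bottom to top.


cube([200, 270, 20]);
translate([90, 180, 20]) cube([60, 70, 160]);


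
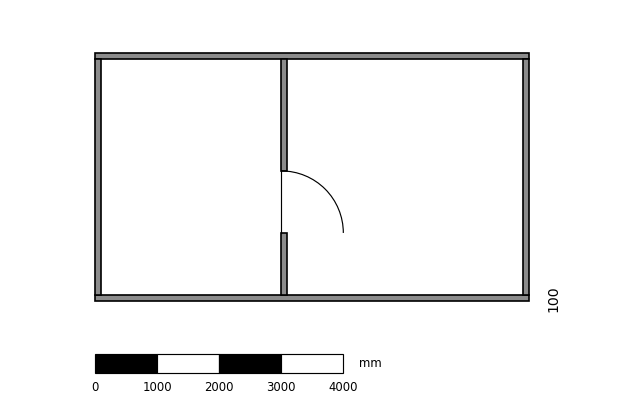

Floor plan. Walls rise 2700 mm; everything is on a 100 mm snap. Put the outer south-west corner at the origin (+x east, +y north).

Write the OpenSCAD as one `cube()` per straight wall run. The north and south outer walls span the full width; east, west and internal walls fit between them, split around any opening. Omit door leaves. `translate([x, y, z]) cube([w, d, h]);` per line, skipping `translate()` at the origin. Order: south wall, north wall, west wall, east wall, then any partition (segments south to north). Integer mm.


cube([7000, 100, 2700]);
translate([0, 3900, 0]) cube([7000, 100, 2700]);
translate([0, 100, 0]) cube([100, 3800, 2700]);
translate([6900, 100, 0]) cube([100, 3800, 2700]);
translate([3000, 100, 0]) cube([100, 1000, 2700]);
translate([3000, 2100, 0]) cube([100, 1800, 2700]);


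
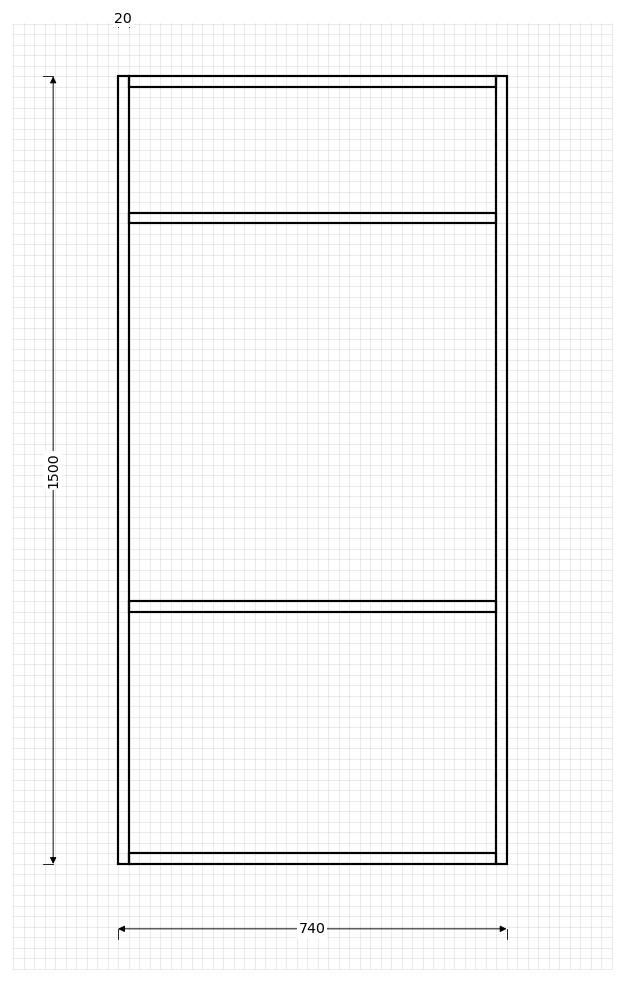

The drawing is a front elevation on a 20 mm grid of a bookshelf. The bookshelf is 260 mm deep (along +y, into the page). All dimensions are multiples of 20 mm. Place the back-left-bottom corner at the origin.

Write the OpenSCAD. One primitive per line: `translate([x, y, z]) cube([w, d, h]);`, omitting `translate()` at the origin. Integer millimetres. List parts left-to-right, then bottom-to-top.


cube([20, 260, 1500]);
translate([20, 0, 0]) cube([700, 260, 20]);
translate([20, 0, 480]) cube([700, 260, 20]);
translate([20, 0, 1220]) cube([700, 260, 20]);
translate([20, 0, 1480]) cube([700, 260, 20]);
translate([720, 0, 0]) cube([20, 260, 1500]);
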